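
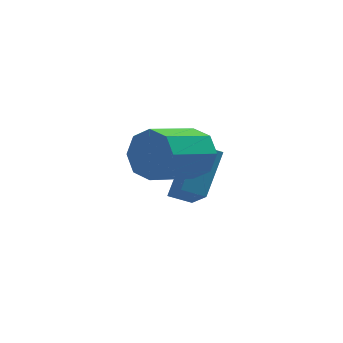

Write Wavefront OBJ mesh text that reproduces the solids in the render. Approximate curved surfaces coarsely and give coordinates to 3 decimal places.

v 3.773 -0.763 3.085
v 4.276 -0.939 3.943
v 2.809 -2.154 4.553
v 2.307 -1.977 3.695
v 3.799 -0.334 3.999
v 2.332 -1.548 4.609
v 3.306 0.02 3.52
v 1.839 -1.195 4.13
v 3.087 -0.085 2.786
v 1.62 -1.299 3.396
v 3.271 -0.586 2.227
v 1.804 -1.801 2.837
v 3.748 -1.192 2.171
v 2.281 -2.406 2.781
v 4.241 -1.545 2.65
v 2.774 -2.76 3.26
v 4.46 -1.441 3.384
v 2.993 -2.655 3.994
v 3.421 -0.028 1.048
v 4.08 1.165 2.498
v 3.077 1.464 -0.024
v 3.735 2.658 1.425
v 4.245 -0.078 0.715
v 4.903 1.116 2.164
v 3.9 1.415 -0.358
v 4.559 2.608 1.092
f 2 1 5
f 2 5 3
f 3 5 6
f 3 6 4
f 5 1 7
f 5 7 6
f 6 7 8
f 6 8 4
f 7 1 9
f 7 9 8
f 8 9 10
f 8 10 4
f 9 1 11
f 9 11 10
f 10 11 12
f 10 12 4
f 11 1 13
f 11 13 12
f 12 13 14
f 12 14 4
f 13 1 15
f 13 15 14
f 14 15 16
f 14 16 4
f 15 1 17
f 15 17 16
f 16 17 18
f 16 18 4
f 17 1 2
f 17 2 18
f 18 2 3
f 18 3 4
f 20 22 19
f 23 20 19
f 19 22 21
f 21 23 19
f 20 26 22
f 24 20 23
f 24 26 20
f 22 26 21
f 25 23 21
f 21 26 25
f 25 24 23
f 26 24 25



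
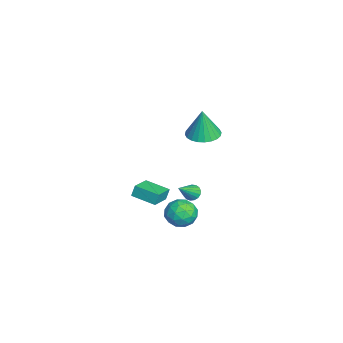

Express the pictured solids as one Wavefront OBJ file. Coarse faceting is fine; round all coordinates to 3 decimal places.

v 0.947 -1.857 -2.221
v 1.66 -1.613 -1.518
v 1.96 -3.027 -2.842
v 2.673 -2.783 -2.139
v 1.797 -3.242 -1.847
v 1.171 -2.519 -1.464
v 2.449 -2.121 -2.896
v 1.823 -1.398 -2.513
v 2.588 -1.776 -1.935
v 2.185 -2.469 -1.287
v 1.435 -2.171 -3.073
v 1.032 -2.864 -2.425
v 1.215 -1.632 -1.815
v 2.405 -3.008 -2.545
v 1.891 -3.277 -2.373
v 2.31 -3.134 -1.96
v 0.927 -2.165 -1.783
v 1.346 -2.021 -1.37
v 1.427 -2.978 -1.563
v 2.274 -2.619 -2.99
v 2.693 -2.475 -2.577
v 1.31 -1.506 -2.4
v 1.729 -1.363 -1.987
v 2.193 -1.662 -2.797
v 2.179 -1.585 -1.647
v 2.774 -2.273 -2.012
v 2.643 -1.884 -2.457
v 2.275 -1.459 -2.232
v 1.942 -1.992 -1.266
v 2.538 -2.68 -1.631
v 2.023 -2.949 -1.459
v 1.655 -2.524 -1.234
v 2.488 -2.088 -1.511
v 1.082 -1.96 -2.729
v 1.678 -2.648 -3.094
v 1.965 -2.116 -3.126
v 1.597 -1.691 -2.901
v 0.846 -2.367 -2.348
v 1.441 -3.055 -2.713
v 1.345 -3.181 -2.128
v 0.977 -2.756 -1.903
v 1.132 -2.552 -2.849
v -0.522 -0.972 2.958
v 0.236 -1.681 2.882
v -0.398 -1.048 4.902
v 0.449 -1.336 2.882
v 0.515 -0.936 2.893
v 0.423 -0.541 2.914
v 0.188 -0.212 2.942
v -0.156 0.001 2.972
v -0.556 0.066 3
v -0.95 -0.027 3.022
v -1.279 -0.264 3.034
v -1.493 -0.608 3.034
v -1.559 -1.009 3.022
v -1.467 -1.403 3.001
v -1.231 -1.732 2.973
v -0.888 -1.946 2.943
v -0.488 -2.011 2.915
v -0.094 -1.918 2.894
v 2.236 -1.715 -0.141
v 2.557 -1.26 -0.087
v 3.204 -2.525 0.921
v 2.371 -1.231 0.104
v 2.155 -1.313 0.239
v 1.957 -1.487 0.287
v 1.823 -1.713 0.237
v 1.783 -1.941 0.1
v 1.847 -2.116 -0.092
v 2.001 -2.2 -0.296
v 2.208 -2.173 -0.464
v 2.421 -2.041 -0.558
v 2.592 -1.834 -0.557
v 2.681 -1.601 -0.46
v 2.669 -1.393 -0.291
v -4.309 -4.413 -4.447
v -4.438 -4.182 -3.671
v -3.487 -3.021 -4.723
v -3.616 -2.791 -3.947
v -3.024 -5.089 -4.033
v -3.153 -4.859 -3.257
v -2.202 -3.698 -4.309
v -2.331 -3.467 -3.533
f 1 38 17
f 38 12 41
f 17 41 6
f 38 41 17
f 1 17 13
f 17 6 18
f 13 18 2
f 17 18 13
f 1 13 22
f 13 2 23
f 22 23 8
f 13 23 22
f 1 22 34
f 22 8 37
f 34 37 11
f 22 37 34
f 1 34 38
f 34 11 42
f 38 42 12
f 34 42 38
f 2 18 29
f 18 6 32
f 29 32 10
f 18 32 29
f 6 41 19
f 41 12 40
f 19 40 5
f 41 40 19
f 12 42 39
f 42 11 35
f 39 35 3
f 42 35 39
f 11 37 36
f 37 8 24
f 36 24 7
f 37 24 36
f 8 23 28
f 23 2 25
f 28 25 9
f 23 25 28
f 4 30 16
f 30 10 31
f 16 31 5
f 30 31 16
f 4 16 14
f 16 5 15
f 14 15 3
f 16 15 14
f 4 14 21
f 14 3 20
f 21 20 7
f 14 20 21
f 4 21 26
f 21 7 27
f 26 27 9
f 21 27 26
f 4 26 30
f 26 9 33
f 30 33 10
f 26 33 30
f 5 31 19
f 31 10 32
f 19 32 6
f 31 32 19
f 3 15 39
f 15 5 40
f 39 40 12
f 15 40 39
f 7 20 36
f 20 3 35
f 36 35 11
f 20 35 36
f 9 27 28
f 27 7 24
f 28 24 8
f 27 24 28
f 10 33 29
f 33 9 25
f 29 25 2
f 33 25 29
f 44 43 46
f 44 46 45
f 46 43 47
f 46 47 45
f 47 43 48
f 47 48 45
f 48 43 49
f 48 49 45
f 49 43 50
f 49 50 45
f 50 43 51
f 50 51 45
f 51 43 52
f 51 52 45
f 52 43 53
f 52 53 45
f 53 43 54
f 53 54 45
f 54 43 55
f 54 55 45
f 55 43 56
f 55 56 45
f 56 43 57
f 56 57 45
f 57 43 58
f 57 58 45
f 58 43 59
f 58 59 45
f 59 43 60
f 59 60 45
f 60 43 44
f 60 44 45
f 62 61 64
f 62 64 63
f 64 61 65
f 64 65 63
f 65 61 66
f 65 66 63
f 66 61 67
f 66 67 63
f 67 61 68
f 67 68 63
f 68 61 69
f 68 69 63
f 69 61 70
f 69 70 63
f 70 61 71
f 70 71 63
f 71 61 72
f 71 72 63
f 72 61 73
f 72 73 63
f 73 61 74
f 73 74 63
f 74 61 75
f 74 75 63
f 75 61 62
f 75 62 63
f 77 79 76
f 80 77 76
f 76 79 78
f 78 80 76
f 77 83 79
f 81 77 80
f 81 83 77
f 79 83 78
f 82 80 78
f 78 83 82
f 82 81 80
f 83 81 82



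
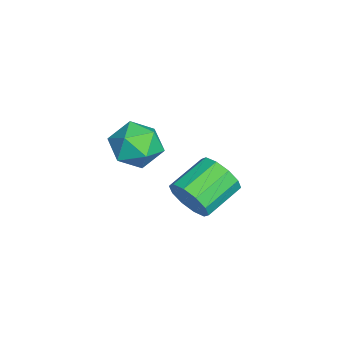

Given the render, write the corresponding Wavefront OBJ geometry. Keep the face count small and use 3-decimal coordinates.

v -1.494 0.915 3.075
v -0.748 0.388 3.362
v -2.412 -0.328 3.178
v -1.666 -0.855 3.465
v -2.021 -0.176 4.039
v -1.454 0.592 3.975
v -1.706 -0.532 2.565
v -1.139 0.236 2.501
v -0.879 -0.506 3.046
v -1.074 -0.286 3.957
v -2.086 0.346 2.583
v -2.281 0.566 3.494
v -2.884 1.628 -0.482
v -2.308 1.874 0.121
v -3.34 2.899 0.686
v -3.916 2.652 0.082
v -2.238 2.184 -0.312
v -3.269 3.209 0.253
v -2.414 2.282 -0.811
v -3.446 3.307 -0.246
v -2.77 2.129 -1.184
v -3.801 3.154 -0.619
v -3.169 1.785 -1.289
v -4.201 2.81 -0.724
v -3.46 1.381 -1.086
v -4.492 2.406 -0.521
v -3.531 1.071 -0.653
v -4.562 2.096 -0.088
v -3.354 0.973 -0.154
v -4.386 1.998 0.411
v -2.999 1.126 0.219
v -4.03 2.151 0.784
v -2.599 1.47 0.324
v -3.631 2.495 0.889
f 1 12 6
f 1 6 2
f 1 2 8
f 1 8 11
f 1 11 12
f 2 6 10
f 6 12 5
f 12 11 3
f 11 8 7
f 8 2 9
f 4 10 5
f 4 5 3
f 4 3 7
f 4 7 9
f 4 9 10
f 5 10 6
f 3 5 12
f 7 3 11
f 9 7 8
f 10 9 2
f 14 13 17
f 14 17 15
f 15 17 18
f 15 18 16
f 17 13 19
f 17 19 18
f 18 19 20
f 18 20 16
f 19 13 21
f 19 21 20
f 20 21 22
f 20 22 16
f 21 13 23
f 21 23 22
f 22 23 24
f 22 24 16
f 23 13 25
f 23 25 24
f 24 25 26
f 24 26 16
f 25 13 27
f 25 27 26
f 26 27 28
f 26 28 16
f 27 13 29
f 27 29 28
f 28 29 30
f 28 30 16
f 29 13 31
f 29 31 30
f 30 31 32
f 30 32 16
f 31 13 33
f 31 33 32
f 32 33 34
f 32 34 16
f 33 13 14
f 33 14 34
f 34 14 15
f 34 15 16



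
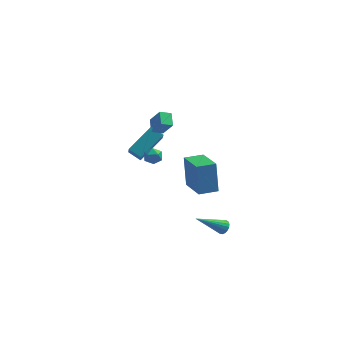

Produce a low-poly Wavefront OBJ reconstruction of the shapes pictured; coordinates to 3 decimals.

v 3.782 -2.148 -4.096
v 4.074 -2.569 -4.012
v 2.218 -2.972 -2.804
v 4.142 -2.413 -3.83
v 4.127 -2.196 -3.71
v 4.033 -1.967 -3.677
v 3.881 -1.78 -3.741
v 3.707 -1.678 -3.886
v 3.55 -1.682 -4.079
v 3.446 -1.794 -4.276
v 3.419 -1.986 -4.432
v 3.476 -2.215 -4.51
v 3.602 -2.429 -4.494
v 3.769 -2.579 -4.387
v 3.94 -2.629 -4.212
v -0.524 -1.706 2.141
v 0.031 -1.97 2.282
v -0.871 -2.61 1.818
v -0.316 -2.874 1.959
v -0.696 -2.673 2.421
v -0.482 -2.114 2.62
v -0.358 -2.466 1.48
v -0.144 -1.907 1.679
v 0.134 -2.44 1.874
v -0.075 -2.568 2.455
v -0.765 -2.012 1.645
v -0.974 -2.14 2.226
v -2.222 3.484 -3.074
v -1.938 2.167 -1.734
v -3.04 3.771 -2.618
v -2.757 2.454 -1.279
v -1.063 4.926 -1.901
v -0.78 3.609 -0.562
v -1.882 5.213 -1.446
v -1.598 3.896 -0.106
v 2.664 -4.877 1.066
v 2.431 -4.285 2.993
v 1.674 -3.165 0.42
v 1.441 -2.573 2.348
v 3.719 -4.287 1.012
v 3.486 -3.695 2.94
v 2.729 -2.575 0.367
v 2.496 -1.983 2.294
v -0.824 3.692 -0.483
v -1.5 3.36 -0.184
v -1.062 4.585 -0.029
v -1.737 4.253 0.27
v -0.143 3.307 0.63
v -0.818 2.975 0.929
v -0.38 4.2 1.084
v -1.056 3.868 1.383
f 2 1 4
f 2 4 3
f 4 1 5
f 4 5 3
f 5 1 6
f 5 6 3
f 6 1 7
f 6 7 3
f 7 1 8
f 7 8 3
f 8 1 9
f 8 9 3
f 9 1 10
f 9 10 3
f 10 1 11
f 10 11 3
f 11 1 12
f 11 12 3
f 12 1 13
f 12 13 3
f 13 1 14
f 13 14 3
f 14 1 15
f 14 15 3
f 15 1 2
f 15 2 3
f 16 27 21
f 16 21 17
f 16 17 23
f 16 23 26
f 16 26 27
f 17 21 25
f 21 27 20
f 27 26 18
f 26 23 22
f 23 17 24
f 19 25 20
f 19 20 18
f 19 18 22
f 19 22 24
f 19 24 25
f 20 25 21
f 18 20 27
f 22 18 26
f 24 22 23
f 25 24 17
f 29 31 28
f 32 29 28
f 28 31 30
f 30 32 28
f 29 35 31
f 33 29 32
f 33 35 29
f 31 35 30
f 34 32 30
f 30 35 34
f 34 33 32
f 35 33 34
f 37 39 36
f 40 37 36
f 36 39 38
f 38 40 36
f 37 43 39
f 41 37 40
f 41 43 37
f 39 43 38
f 42 40 38
f 38 43 42
f 42 41 40
f 43 41 42
f 45 47 44
f 48 45 44
f 44 47 46
f 46 48 44
f 45 51 47
f 49 45 48
f 49 51 45
f 47 51 46
f 50 48 46
f 46 51 50
f 50 49 48
f 51 49 50



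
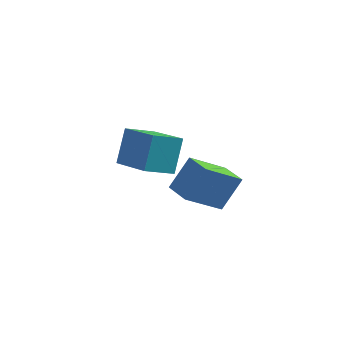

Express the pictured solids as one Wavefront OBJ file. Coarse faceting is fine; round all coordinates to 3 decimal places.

v -1.479 2.933 1.16
v -1.476 3.585 2.806
v -0.797 4.036 0.721
v -0.794 4.689 2.367
v 0.394 1.931 1.553
v 0.397 2.584 3.199
v 1.076 3.035 1.114
v 1.079 3.687 2.76
v 3.553 -0.482 1.804
v 4.053 0.145 3.2
v 2.472 0.218 1.877
v 2.973 0.845 3.273
v 4.347 0.835 0.927
v 4.848 1.462 2.323
v 3.267 1.535 1
v 3.767 2.162 2.396
f 2 4 1
f 5 2 1
f 1 4 3
f 3 5 1
f 2 8 4
f 6 2 5
f 6 8 2
f 4 8 3
f 7 5 3
f 3 8 7
f 7 6 5
f 8 6 7
f 10 12 9
f 13 10 9
f 9 12 11
f 11 13 9
f 10 16 12
f 14 10 13
f 14 16 10
f 12 16 11
f 15 13 11
f 11 16 15
f 15 14 13
f 16 14 15



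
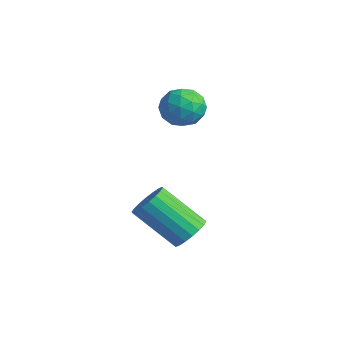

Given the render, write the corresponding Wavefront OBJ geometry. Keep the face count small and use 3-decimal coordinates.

v 4.101 -0.693 -2.488
v 4.575 -0.729 -2.06
v 3.494 -1.482 -0.924
v 3.019 -1.447 -1.352
v 4.458 -0.475 -2.004
v 3.376 -1.228 -0.868
v 4.269 -0.265 -2.043
v 3.188 -1.018 -0.907
v 4.048 -0.14 -2.171
v 2.966 -0.893 -1.035
v 3.837 -0.124 -2.362
v 2.755 -0.877 -1.226
v 3.678 -0.221 -2.577
v 2.597 -0.974 -1.441
v 3.603 -0.412 -2.775
v 2.521 -1.165 -1.639
v 3.626 -0.658 -2.916
v 2.545 -1.411 -1.78
v 3.744 -0.912 -2.972
v 2.662 -1.665 -1.836
v 3.932 -1.122 -2.933
v 2.851 -1.875 -1.797
v 4.154 -1.247 -2.805
v 3.072 -2 -1.669
v 4.365 -1.263 -2.614
v 3.283 -2.016 -1.478
v 4.523 -1.166 -2.399
v 3.442 -1.919 -1.263
v 4.599 -0.975 -2.201
v 3.517 -1.728 -1.065
v 0.099 2.324 0.134
v 0.854 2.217 0.288
v -0.094 1.083 0.212
v 0.661 0.976 0.366
v 0.203 1.323 0.89
v 0.321 2.091 0.842
v 0.439 1.209 -0.342
v 0.557 1.977 -0.39
v 1.064 1.528 -0.005
v 0.918 1.598 0.756
v -0.158 1.702 -0.256
v -0.304 1.772 0.505
v 0.493 2.38 0.204
v 0.267 0.92 0.296
v -0.003 1.124 0.603
v 0.441 1.061 0.694
v 0.18 2.305 0.53
v 0.624 2.242 0.62
v 0.241 1.717 0.974
v 0.136 1.058 -0.12
v 0.58 0.995 -0.03
v 0.319 2.239 -0.194
v 0.763 2.176 -0.103
v 0.519 1.583 -0.474
v 1.06 1.912 0.122
v 0.947 1.182 0.168
v 0.816 1.319 -0.248
v 0.886 1.771 -0.276
v 0.975 1.953 0.57
v 0.862 1.223 0.615
v 0.592 1.427 0.923
v 0.662 1.879 0.895
v 1.098 1.548 0.397
v -0.102 2.077 -0.115
v -0.215 1.347 -0.07
v 0.098 1.421 -0.395
v 0.168 1.873 -0.423
v -0.187 2.118 0.332
v -0.3 1.388 0.378
v -0.126 1.529 0.776
v -0.056 1.981 0.748
v -0.338 1.752 0.103
f 2 1 5
f 2 5 3
f 3 5 6
f 3 6 4
f 5 1 7
f 5 7 6
f 6 7 8
f 6 8 4
f 7 1 9
f 7 9 8
f 8 9 10
f 8 10 4
f 9 1 11
f 9 11 10
f 10 11 12
f 10 12 4
f 11 1 13
f 11 13 12
f 12 13 14
f 12 14 4
f 13 1 15
f 13 15 14
f 14 15 16
f 14 16 4
f 15 1 17
f 15 17 16
f 16 17 18
f 16 18 4
f 17 1 19
f 17 19 18
f 18 19 20
f 18 20 4
f 19 1 21
f 19 21 20
f 20 21 22
f 20 22 4
f 21 1 23
f 21 23 22
f 22 23 24
f 22 24 4
f 23 1 25
f 23 25 24
f 24 25 26
f 24 26 4
f 25 1 27
f 25 27 26
f 26 27 28
f 26 28 4
f 27 1 29
f 27 29 28
f 28 29 30
f 28 30 4
f 29 1 2
f 29 2 30
f 30 2 3
f 30 3 4
f 31 68 47
f 68 42 71
f 47 71 36
f 68 71 47
f 31 47 43
f 47 36 48
f 43 48 32
f 47 48 43
f 31 43 52
f 43 32 53
f 52 53 38
f 43 53 52
f 31 52 64
f 52 38 67
f 64 67 41
f 52 67 64
f 31 64 68
f 64 41 72
f 68 72 42
f 64 72 68
f 32 48 59
f 48 36 62
f 59 62 40
f 48 62 59
f 36 71 49
f 71 42 70
f 49 70 35
f 71 70 49
f 42 72 69
f 72 41 65
f 69 65 33
f 72 65 69
f 41 67 66
f 67 38 54
f 66 54 37
f 67 54 66
f 38 53 58
f 53 32 55
f 58 55 39
f 53 55 58
f 34 60 46
f 60 40 61
f 46 61 35
f 60 61 46
f 34 46 44
f 46 35 45
f 44 45 33
f 46 45 44
f 34 44 51
f 44 33 50
f 51 50 37
f 44 50 51
f 34 51 56
f 51 37 57
f 56 57 39
f 51 57 56
f 34 56 60
f 56 39 63
f 60 63 40
f 56 63 60
f 35 61 49
f 61 40 62
f 49 62 36
f 61 62 49
f 33 45 69
f 45 35 70
f 69 70 42
f 45 70 69
f 37 50 66
f 50 33 65
f 66 65 41
f 50 65 66
f 39 57 58
f 57 37 54
f 58 54 38
f 57 54 58
f 40 63 59
f 63 39 55
f 59 55 32
f 63 55 59



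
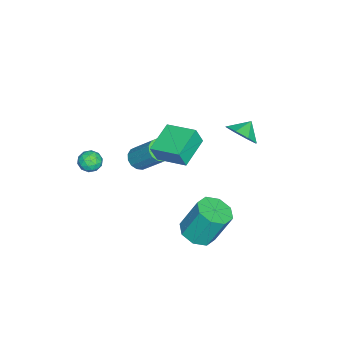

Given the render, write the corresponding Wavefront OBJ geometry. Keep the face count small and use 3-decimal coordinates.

v 3.447 -2.168 2.286
v 3.798 -2.74 2.237
v 2.542 -2.74 2.483
v 2.893 -3.312 2.434
v 2.995 -2.899 2.955
v 3.554 -2.545 2.833
v 2.786 -2.935 1.887
v 3.345 -2.581 1.765
v 3.389 -3.214 1.99
v 3.518 -3.192 2.65
v 2.822 -2.288 2.07
v 2.951 -2.266 2.73
v 3.702 -2.404 2.244
v 2.638 -3.076 2.476
v 2.698 -2.833 2.782
v 2.904 -3.169 2.753
v 3.559 -2.289 2.595
v 3.765 -2.626 2.566
v 3.293 -2.719 2.988
v 2.575 -2.854 2.154
v 2.781 -3.191 2.125
v 3.436 -2.311 1.967
v 3.642 -2.647 1.938
v 3.047 -2.761 1.732
v 3.668 -3.019 2.07
v 3.136 -3.355 2.186
v 3.073 -3.133 1.864
v 3.402 -2.926 1.793
v 3.744 -3.006 2.458
v 3.212 -3.342 2.574
v 3.272 -3.099 2.88
v 3.601 -2.891 2.809
v 3.504 -3.284 2.313
v 3.128 -2.138 2.146
v 2.596 -2.474 2.262
v 2.739 -2.589 1.911
v 3.068 -2.381 1.84
v 3.204 -2.125 2.534
v 2.672 -2.461 2.65
v 2.938 -2.554 2.927
v 3.267 -2.347 2.856
v 2.836 -2.196 2.407
v 2.969 2.784 -1.989
v 3.964 2.865 -1.921
v 3.765 3.717 -0.023
v 2.771 3.636 -0.091
v 3.64 3.484 -2.233
v 3.441 4.336 -0.335
v 2.924 3.693 -2.402
v 2.725 4.546 -0.504
v 2.234 3.37 -2.329
v 2.035 4.222 -0.431
v 1.975 2.703 -2.057
v 1.776 3.555 -0.159
v 2.299 2.084 -1.745
v 2.1 2.936 0.153
v 3.015 1.874 -1.576
v 2.816 2.727 0.322
v 3.705 2.198 -1.649
v 3.506 3.05 0.249
v -0.233 0.523 2.339
v -0.007 0.225 3.331
v 0.183 2.175 2.742
v 0.409 1.876 3.733
v 1.511 0.204 1.847
v 1.737 -0.095 2.838
v 1.927 1.855 2.249
v 2.153 1.557 3.241
v -3.915 -2.658 -4.076
v -3.198 -2.877 -4.106
v -2.709 -1.501 -2.474
v -3.425 -1.282 -2.444
v -3.222 -2.577 -4.352
v -2.732 -1.202 -2.72
v -3.431 -2.299 -4.523
v -2.942 -0.923 -2.891
v -3.77 -2.117 -4.575
v -3.281 -0.741 -2.943
v -4.148 -2.08 -4.493
v -3.658 -0.704 -2.861
v -4.463 -2.198 -4.3
v -3.974 -0.822 -2.668
v -4.631 -2.439 -4.046
v -4.142 -1.063 -2.414
v -4.608 -2.738 -3.8
v -4.118 -1.363 -2.168
v -4.398 -3.017 -3.629
v -3.909 -1.641 -1.997
v -4.059 -3.199 -3.577
v -3.57 -1.823 -1.945
v -3.682 -3.236 -3.659
v -3.192 -1.86 -2.027
v -3.366 -3.118 -3.852
v -2.877 -1.742 -2.22
v -2.18 3.483 1.438
v -1.529 4.057 1.934
v -2.92 3.817 2.022
v -1.839 4.417 1.334
v -2.349 4.229 0.795
v -2.76 3.604 0.633
v -2.831 2.908 0.942
v -2.521 2.548 1.542
v -2.011 2.736 2.081
v -1.6 3.361 2.244
f 1 38 17
f 38 12 41
f 17 41 6
f 38 41 17
f 1 17 13
f 17 6 18
f 13 18 2
f 17 18 13
f 1 13 22
f 13 2 23
f 22 23 8
f 13 23 22
f 1 22 34
f 22 8 37
f 34 37 11
f 22 37 34
f 1 34 38
f 34 11 42
f 38 42 12
f 34 42 38
f 2 18 29
f 18 6 32
f 29 32 10
f 18 32 29
f 6 41 19
f 41 12 40
f 19 40 5
f 41 40 19
f 12 42 39
f 42 11 35
f 39 35 3
f 42 35 39
f 11 37 36
f 37 8 24
f 36 24 7
f 37 24 36
f 8 23 28
f 23 2 25
f 28 25 9
f 23 25 28
f 4 30 16
f 30 10 31
f 16 31 5
f 30 31 16
f 4 16 14
f 16 5 15
f 14 15 3
f 16 15 14
f 4 14 21
f 14 3 20
f 21 20 7
f 14 20 21
f 4 21 26
f 21 7 27
f 26 27 9
f 21 27 26
f 4 26 30
f 26 9 33
f 30 33 10
f 26 33 30
f 5 31 19
f 31 10 32
f 19 32 6
f 31 32 19
f 3 15 39
f 15 5 40
f 39 40 12
f 15 40 39
f 7 20 36
f 20 3 35
f 36 35 11
f 20 35 36
f 9 27 28
f 27 7 24
f 28 24 8
f 27 24 28
f 10 33 29
f 33 9 25
f 29 25 2
f 33 25 29
f 44 43 47
f 44 47 45
f 45 47 48
f 45 48 46
f 47 43 49
f 47 49 48
f 48 49 50
f 48 50 46
f 49 43 51
f 49 51 50
f 50 51 52
f 50 52 46
f 51 43 53
f 51 53 52
f 52 53 54
f 52 54 46
f 53 43 55
f 53 55 54
f 54 55 56
f 54 56 46
f 55 43 57
f 55 57 56
f 56 57 58
f 56 58 46
f 57 43 59
f 57 59 58
f 58 59 60
f 58 60 46
f 59 43 44
f 59 44 60
f 60 44 45
f 60 45 46
f 62 64 61
f 65 62 61
f 61 64 63
f 63 65 61
f 62 68 64
f 66 62 65
f 66 68 62
f 64 68 63
f 67 65 63
f 63 68 67
f 67 66 65
f 68 66 67
f 70 69 73
f 70 73 71
f 71 73 74
f 71 74 72
f 73 69 75
f 73 75 74
f 74 75 76
f 74 76 72
f 75 69 77
f 75 77 76
f 76 77 78
f 76 78 72
f 77 69 79
f 77 79 78
f 78 79 80
f 78 80 72
f 79 69 81
f 79 81 80
f 80 81 82
f 80 82 72
f 81 69 83
f 81 83 82
f 82 83 84
f 82 84 72
f 83 69 85
f 83 85 84
f 84 85 86
f 84 86 72
f 85 69 87
f 85 87 86
f 86 87 88
f 86 88 72
f 87 69 89
f 87 89 88
f 88 89 90
f 88 90 72
f 89 69 91
f 89 91 90
f 90 91 92
f 90 92 72
f 91 69 93
f 91 93 92
f 92 93 94
f 92 94 72
f 93 69 70
f 93 70 94
f 94 70 71
f 94 71 72
f 96 95 98
f 96 98 97
f 98 95 99
f 98 99 97
f 99 95 100
f 99 100 97
f 100 95 101
f 100 101 97
f 101 95 102
f 101 102 97
f 102 95 103
f 102 103 97
f 103 95 104
f 103 104 97
f 104 95 96
f 104 96 97



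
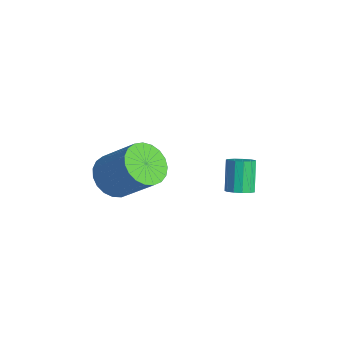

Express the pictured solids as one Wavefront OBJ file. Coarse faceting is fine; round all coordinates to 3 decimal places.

v 0.085 0.311 -0.74
v 0.579 0.181 -0.405
v -0.172 0.579 0.855
v -0.665 0.709 0.52
v 0.606 0.512 -0.494
v -0.145 0.91 0.767
v 0.468 0.78 -0.66
v -0.283 1.178 0.6
v 0.208 0.898 -0.852
v -0.543 1.296 0.408
v -0.09 0.83 -1.009
v -0.841 1.228 0.252
v -0.333 0.597 -1.08
v -1.084 0.995 0.181
v -0.443 0.274 -1.043
v -1.194 0.672 0.217
v -0.385 -0.038 -0.91
v -1.136 0.36 0.35
v -0.178 -0.239 -0.723
v -0.929 0.159 0.537
v 0.113 -0.265 -0.542
v -0.638 0.133 0.718
v 0.395 -0.108 -0.423
v -0.356 0.289 0.837
v -1.643 -4.4 0.499
v -0.812 -4.811 0.005
v 0.473 -3.97 1.467
v -0.357 -3.56 1.961
v -0.848 -4.421 -0.187
v 0.437 -3.58 1.274
v -1.022 -4.027 -0.261
v 0.263 -3.186 1.2
v -1.303 -3.698 -0.203
v -0.018 -2.857 1.258
v -1.643 -3.49 -0.024
v -0.358 -2.649 1.437
v -1.982 -3.44 0.246
v -0.697 -2.599 1.707
v -2.263 -3.556 0.559
v -0.978 -2.715 2.021
v -2.437 -3.818 0.862
v -1.152 -2.977 2.324
v -2.473 -4.18 1.103
v -1.188 -3.339 2.564
v -2.366 -4.581 1.239
v -1.081 -3.74 2.7
v -2.133 -4.95 1.247
v -0.848 -4.11 2.709
v -1.816 -5.225 1.126
v -0.531 -4.384 2.587
v -1.469 -5.357 0.896
v -0.184 -4.516 2.358
v -1.151 -5.323 0.598
v 0.134 -4.482 2.06
v -0.919 -5.13 0.283
v 0.366 -4.289 1.745
f 2 1 5
f 2 5 3
f 3 5 6
f 3 6 4
f 5 1 7
f 5 7 6
f 6 7 8
f 6 8 4
f 7 1 9
f 7 9 8
f 8 9 10
f 8 10 4
f 9 1 11
f 9 11 10
f 10 11 12
f 10 12 4
f 11 1 13
f 11 13 12
f 12 13 14
f 12 14 4
f 13 1 15
f 13 15 14
f 14 15 16
f 14 16 4
f 15 1 17
f 15 17 16
f 16 17 18
f 16 18 4
f 17 1 19
f 17 19 18
f 18 19 20
f 18 20 4
f 19 1 21
f 19 21 20
f 20 21 22
f 20 22 4
f 21 1 23
f 21 23 22
f 22 23 24
f 22 24 4
f 23 1 2
f 23 2 24
f 24 2 3
f 24 3 4
f 26 25 29
f 26 29 27
f 27 29 30
f 27 30 28
f 29 25 31
f 29 31 30
f 30 31 32
f 30 32 28
f 31 25 33
f 31 33 32
f 32 33 34
f 32 34 28
f 33 25 35
f 33 35 34
f 34 35 36
f 34 36 28
f 35 25 37
f 35 37 36
f 36 37 38
f 36 38 28
f 37 25 39
f 37 39 38
f 38 39 40
f 38 40 28
f 39 25 41
f 39 41 40
f 40 41 42
f 40 42 28
f 41 25 43
f 41 43 42
f 42 43 44
f 42 44 28
f 43 25 45
f 43 45 44
f 44 45 46
f 44 46 28
f 45 25 47
f 45 47 46
f 46 47 48
f 46 48 28
f 47 25 49
f 47 49 48
f 48 49 50
f 48 50 28
f 49 25 51
f 49 51 50
f 50 51 52
f 50 52 28
f 51 25 53
f 51 53 52
f 52 53 54
f 52 54 28
f 53 25 55
f 53 55 54
f 54 55 56
f 54 56 28
f 55 25 26
f 55 26 56
f 56 26 27
f 56 27 28



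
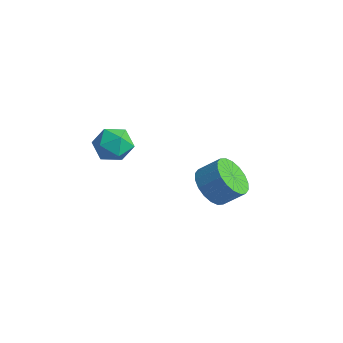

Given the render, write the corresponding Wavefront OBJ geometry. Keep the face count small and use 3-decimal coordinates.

v -1.357 1.56 -1.622
v -0.469 1.148 -2.102
v 0.284 1.789 -1.258
v -0.603 2.2 -0.778
v -0.543 1.56 -2.348
v 0.21 2.2 -1.503
v -0.779 1.972 -2.45
v -0.026 2.612 -1.605
v -1.129 2.302 -2.388
v -0.376 2.942 -1.543
v -1.524 2.485 -2.174
v -0.771 3.125 -1.33
v -1.886 2.485 -1.851
v -1.133 3.125 -1.007
v -2.143 2.302 -1.483
v -1.39 2.942 -0.638
v -2.244 1.971 -1.142
v -1.491 2.612 -0.298
v -2.17 1.56 -0.897
v -1.417 2.2 -0.052
v -1.934 1.148 -0.795
v -1.181 1.788 0.05
v -1.584 0.818 -0.857
v -0.831 1.458 -0.012
v -1.189 0.635 -1.07
v -0.436 1.275 -0.226
v -0.827 0.635 -1.393
v -0.074 1.275 -0.549
v -0.57 0.818 -1.762
v 0.183 1.458 -0.917
v -2.357 -2.507 2.95
v -1.827 -3.219 2.564
v -2.693 -3.421 4.176
v -2.163 -4.133 3.79
v -1.731 -3.334 4.122
v -1.523 -2.769 3.365
v -2.997 -3.871 3.375
v -2.789 -3.306 2.618
v -2.223 -4.062 2.827
v -1.44 -3.73 3.289
v -3.08 -2.91 3.451
v -2.297 -2.578 3.913
f 2 1 5
f 2 5 3
f 3 5 6
f 3 6 4
f 5 1 7
f 5 7 6
f 6 7 8
f 6 8 4
f 7 1 9
f 7 9 8
f 8 9 10
f 8 10 4
f 9 1 11
f 9 11 10
f 10 11 12
f 10 12 4
f 11 1 13
f 11 13 12
f 12 13 14
f 12 14 4
f 13 1 15
f 13 15 14
f 14 15 16
f 14 16 4
f 15 1 17
f 15 17 16
f 16 17 18
f 16 18 4
f 17 1 19
f 17 19 18
f 18 19 20
f 18 20 4
f 19 1 21
f 19 21 20
f 20 21 22
f 20 22 4
f 21 1 23
f 21 23 22
f 22 23 24
f 22 24 4
f 23 1 25
f 23 25 24
f 24 25 26
f 24 26 4
f 25 1 27
f 25 27 26
f 26 27 28
f 26 28 4
f 27 1 29
f 27 29 28
f 28 29 30
f 28 30 4
f 29 1 2
f 29 2 30
f 30 2 3
f 30 3 4
f 31 42 36
f 31 36 32
f 31 32 38
f 31 38 41
f 31 41 42
f 32 36 40
f 36 42 35
f 42 41 33
f 41 38 37
f 38 32 39
f 34 40 35
f 34 35 33
f 34 33 37
f 34 37 39
f 34 39 40
f 35 40 36
f 33 35 42
f 37 33 41
f 39 37 38
f 40 39 32



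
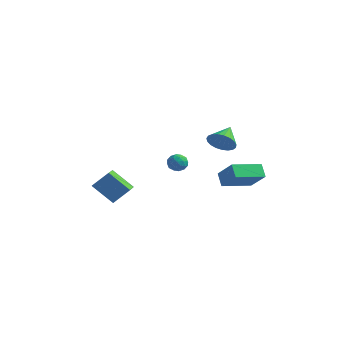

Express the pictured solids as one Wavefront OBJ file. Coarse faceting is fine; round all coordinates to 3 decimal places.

v 2.434 -1.135 -1.931
v 3.707 -1.505 -0.713
v 3.345 0.728 -2.318
v 4.618 0.359 -1.1
v 3.022 -1.579 -2.68
v 4.295 -1.948 -1.462
v 3.933 0.285 -3.067
v 5.206 -0.085 -1.849
v 1.1 -2.676 -0.465
v 1.426 -3.189 -0.13
v 0.554 -3.431 -1.09
v 0.88 -3.944 -0.755
v 0.408 -3.559 -0.424
v 0.746 -3.092 -0.037
v 1.234 -3.528 -1.183
v 1.572 -3.061 -0.796
v 1.51 -3.715 -0.574
v 0.999 -3.734 -0.105
v 0.981 -2.886 -1.115
v 0.47 -2.905 -0.646
v 1.311 -2.866 -0.242
v 0.669 -3.754 -0.978
v 0.391 -3.528 -0.783
v 0.583 -3.829 -0.586
v 0.911 -2.809 -0.188
v 1.103 -3.11 0.009
v 0.504 -3.328 -0.164
v 0.877 -3.51 -1.229
v 1.069 -3.811 -1.032
v 1.397 -2.791 -0.634
v 1.589 -3.092 -0.437
v 1.476 -3.292 -1.056
v 1.552 -3.477 -0.307
v 1.231 -3.921 -0.674
v 1.439 -3.677 -0.926
v 1.638 -3.402 -0.698
v 1.252 -3.488 -0.031
v 0.93 -3.932 -0.398
v 0.653 -3.706 -0.203
v 0.851 -3.431 0.024
v 1.3 -3.798 -0.292
v 1.05 -2.688 -0.822
v 0.728 -3.132 -1.189
v 1.129 -3.189 -1.244
v 1.327 -2.914 -1.017
v 0.749 -2.699 -0.546
v 0.428 -3.143 -0.913
v 0.342 -3.218 -0.522
v 0.541 -2.943 -0.294
v 0.68 -2.822 -0.928
v -3.667 -3.291 -5.005
v -5.029 -3.657 -3.762
v -2.945 -2.53 -3.989
v -4.307 -2.897 -2.747
v -2.793 -4.803 -4.493
v -4.155 -5.17 -3.251
v -2.071 -4.043 -3.478
v -3.433 -4.409 -2.235
v 2.99 -1.586 1.006
v 3.779 -1.201 0.617
v 2.71 -0.234 1.774
v 3.5 -1.106 0.348
v 3.132 -1.095 0.193
v 2.74 -1.168 0.179
v 2.391 -1.313 0.307
v 2.146 -1.506 0.557
v 2.047 -1.712 0.883
v 2.111 -1.897 1.232
v 2.327 -2.028 1.541
v 2.658 -2.082 1.757
v 3.046 -2.051 1.844
v 3.425 -1.939 1.786
v 3.729 -1.766 1.593
v 3.905 -1.562 1.298
v 3.923 -1.362 0.953
f 2 4 1
f 5 2 1
f 1 4 3
f 3 5 1
f 2 8 4
f 6 2 5
f 6 8 2
f 4 8 3
f 7 5 3
f 3 8 7
f 7 6 5
f 8 6 7
f 9 46 25
f 46 20 49
f 25 49 14
f 46 49 25
f 9 25 21
f 25 14 26
f 21 26 10
f 25 26 21
f 9 21 30
f 21 10 31
f 30 31 16
f 21 31 30
f 9 30 42
f 30 16 45
f 42 45 19
f 30 45 42
f 9 42 46
f 42 19 50
f 46 50 20
f 42 50 46
f 10 26 37
f 26 14 40
f 37 40 18
f 26 40 37
f 14 49 27
f 49 20 48
f 27 48 13
f 49 48 27
f 20 50 47
f 50 19 43
f 47 43 11
f 50 43 47
f 19 45 44
f 45 16 32
f 44 32 15
f 45 32 44
f 16 31 36
f 31 10 33
f 36 33 17
f 31 33 36
f 12 38 24
f 38 18 39
f 24 39 13
f 38 39 24
f 12 24 22
f 24 13 23
f 22 23 11
f 24 23 22
f 12 22 29
f 22 11 28
f 29 28 15
f 22 28 29
f 12 29 34
f 29 15 35
f 34 35 17
f 29 35 34
f 12 34 38
f 34 17 41
f 38 41 18
f 34 41 38
f 13 39 27
f 39 18 40
f 27 40 14
f 39 40 27
f 11 23 47
f 23 13 48
f 47 48 20
f 23 48 47
f 15 28 44
f 28 11 43
f 44 43 19
f 28 43 44
f 17 35 36
f 35 15 32
f 36 32 16
f 35 32 36
f 18 41 37
f 41 17 33
f 37 33 10
f 41 33 37
f 52 54 51
f 55 52 51
f 51 54 53
f 53 55 51
f 52 58 54
f 56 52 55
f 56 58 52
f 54 58 53
f 57 55 53
f 53 58 57
f 57 56 55
f 58 56 57
f 60 59 62
f 60 62 61
f 62 59 63
f 62 63 61
f 63 59 64
f 63 64 61
f 64 59 65
f 64 65 61
f 65 59 66
f 65 66 61
f 66 59 67
f 66 67 61
f 67 59 68
f 67 68 61
f 68 59 69
f 68 69 61
f 69 59 70
f 69 70 61
f 70 59 71
f 70 71 61
f 71 59 72
f 71 72 61
f 72 59 73
f 72 73 61
f 73 59 74
f 73 74 61
f 74 59 75
f 74 75 61
f 75 59 60
f 75 60 61



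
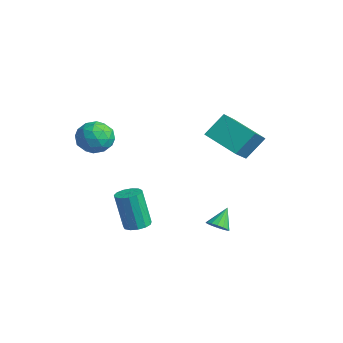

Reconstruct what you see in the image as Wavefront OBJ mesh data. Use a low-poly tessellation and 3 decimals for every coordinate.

v -3.194 -2.585 2.998
v -2.756 -2.299 2.122
v -1.724 -3.061 3.578
v -1.286 -2.775 2.702
v -1.663 -2.072 3.338
v -2.571 -1.777 2.979
v -1.909 -3.583 2.721
v -2.817 -3.288 2.362
v -1.961 -2.916 1.951
v -1.809 -1.982 2.332
v -2.671 -3.378 3.368
v -2.519 -2.444 3.749
v -3.104 -2.4 2.509
v -1.376 -2.96 3.191
v -1.598 -2.546 3.564
v -1.34 -2.378 3.05
v -2.995 -2.094 3.013
v -2.738 -1.925 2.498
v -2.095 -1.792 3.212
v -1.742 -3.435 3.202
v -1.485 -3.266 2.687
v -3.14 -2.982 2.65
v -2.882 -2.814 2.136
v -2.385 -3.568 2.488
v -2.379 -2.594 1.894
v -1.516 -2.874 2.235
v -1.882 -3.349 2.246
v -2.416 -3.176 2.035
v -2.29 -2.046 2.118
v -1.426 -2.326 2.459
v -1.648 -1.912 2.832
v -2.181 -1.739 2.622
v -1.823 -2.408 2.017
v -3.054 -3.034 3.241
v -2.19 -3.314 3.582
v -2.299 -3.621 3.078
v -2.832 -3.448 2.868
v -2.964 -2.486 3.465
v -2.101 -2.766 3.806
v -2.064 -2.184 3.665
v -2.598 -2.011 3.454
v -2.657 -2.952 3.683
v 0.45 -1.81 -2.048
v 0.835 -2.383 -2.038
v 0.394 -2.643 -0.022
v 0.01 -2.07 -0.032
v 1.073 -2.09 -1.948
v 0.632 -2.349 0.068
v 1.114 -1.708 -1.89
v 0.673 -1.967 0.126
v 0.944 -1.358 -1.882
v 0.503 -1.617 0.134
v 0.618 -1.152 -1.927
v 0.177 -1.411 0.089
v 0.238 -1.155 -2.01
v -0.203 -1.414 0.006
v -0.074 -1.366 -2.106
v -0.515 -1.625 -0.09
v -0.22 -1.718 -2.183
v -0.661 -1.978 -0.167
v -0.153 -2.1 -2.217
v -0.594 -2.359 -0.201
v 0.106 -2.389 -2.198
v -0.335 -2.649 -0.182
v 0.474 -2.495 -2.131
v 0.033 -2.754 -0.115
v 3.168 0.998 -1.499
v 3.577 0.766 -1.127
v 2.792 1.742 -0.621
v 3.721 1.003 -1.266
v 3.717 1.239 -1.468
v 3.565 1.411 -1.678
v 3.307 1.472 -1.84
v 3.012 1.406 -1.911
v 2.759 1.231 -1.871
v 2.615 0.993 -1.731
v 2.619 0.757 -1.529
v 2.771 0.586 -1.319
v 3.029 0.525 -1.157
v 3.324 0.591 -1.087
v 0.147 2.536 2.529
v 0.142 3.579 3.621
v 1.799 3.291 1.817
v 1.793 4.333 2.91
v 1.147 1.387 3.63
v 1.141 2.429 4.723
v 2.798 2.141 2.919
v 2.793 3.184 4.011
f 1 38 17
f 38 12 41
f 17 41 6
f 38 41 17
f 1 17 13
f 17 6 18
f 13 18 2
f 17 18 13
f 1 13 22
f 13 2 23
f 22 23 8
f 13 23 22
f 1 22 34
f 22 8 37
f 34 37 11
f 22 37 34
f 1 34 38
f 34 11 42
f 38 42 12
f 34 42 38
f 2 18 29
f 18 6 32
f 29 32 10
f 18 32 29
f 6 41 19
f 41 12 40
f 19 40 5
f 41 40 19
f 12 42 39
f 42 11 35
f 39 35 3
f 42 35 39
f 11 37 36
f 37 8 24
f 36 24 7
f 37 24 36
f 8 23 28
f 23 2 25
f 28 25 9
f 23 25 28
f 4 30 16
f 30 10 31
f 16 31 5
f 30 31 16
f 4 16 14
f 16 5 15
f 14 15 3
f 16 15 14
f 4 14 21
f 14 3 20
f 21 20 7
f 14 20 21
f 4 21 26
f 21 7 27
f 26 27 9
f 21 27 26
f 4 26 30
f 26 9 33
f 30 33 10
f 26 33 30
f 5 31 19
f 31 10 32
f 19 32 6
f 31 32 19
f 3 15 39
f 15 5 40
f 39 40 12
f 15 40 39
f 7 20 36
f 20 3 35
f 36 35 11
f 20 35 36
f 9 27 28
f 27 7 24
f 28 24 8
f 27 24 28
f 10 33 29
f 33 9 25
f 29 25 2
f 33 25 29
f 44 43 47
f 44 47 45
f 45 47 48
f 45 48 46
f 47 43 49
f 47 49 48
f 48 49 50
f 48 50 46
f 49 43 51
f 49 51 50
f 50 51 52
f 50 52 46
f 51 43 53
f 51 53 52
f 52 53 54
f 52 54 46
f 53 43 55
f 53 55 54
f 54 55 56
f 54 56 46
f 55 43 57
f 55 57 56
f 56 57 58
f 56 58 46
f 57 43 59
f 57 59 58
f 58 59 60
f 58 60 46
f 59 43 61
f 59 61 60
f 60 61 62
f 60 62 46
f 61 43 63
f 61 63 62
f 62 63 64
f 62 64 46
f 63 43 65
f 63 65 64
f 64 65 66
f 64 66 46
f 65 43 44
f 65 44 66
f 66 44 45
f 66 45 46
f 68 67 70
f 68 70 69
f 70 67 71
f 70 71 69
f 71 67 72
f 71 72 69
f 72 67 73
f 72 73 69
f 73 67 74
f 73 74 69
f 74 67 75
f 74 75 69
f 75 67 76
f 75 76 69
f 76 67 77
f 76 77 69
f 77 67 78
f 77 78 69
f 78 67 79
f 78 79 69
f 79 67 80
f 79 80 69
f 80 67 68
f 80 68 69
f 82 84 81
f 85 82 81
f 81 84 83
f 83 85 81
f 82 88 84
f 86 82 85
f 86 88 82
f 84 88 83
f 87 85 83
f 83 88 87
f 87 86 85
f 88 86 87



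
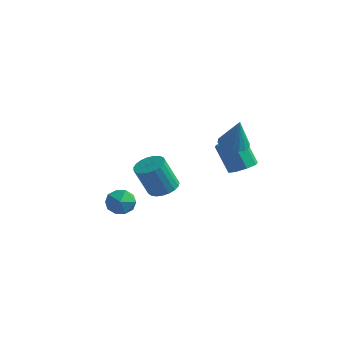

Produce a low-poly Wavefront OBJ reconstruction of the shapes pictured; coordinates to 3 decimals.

v 3.484 2.005 0.794
v 4.381 1.807 0.55
v 3.976 1.855 2.726
v 4.383 2.229 0.582
v 4.207 2.606 0.656
v 3.888 2.864 0.757
v 3.489 2.952 0.866
v 3.089 2.852 0.96
v 2.767 2.585 1.021
v 2.587 2.202 1.037
v 2.585 1.781 1.005
v 2.762 1.404 0.931
v 3.081 1.145 0.83
v 3.48 1.057 0.722
v 3.88 1.157 0.627
v 4.201 1.425 0.566
v 3.067 3.822 -2.184
v 3.631 4.551 -1.914
v 2.597 4.666 -0.066
v 2.033 3.938 -0.336
v 3.027 4.778 -2.266
v 1.994 4.893 -0.418
v 2.446 4.445 -2.57
v 1.413 4.561 -0.722
v 2.229 3.748 -2.647
v 1.196 3.863 -0.8
v 2.503 3.094 -2.454
v 1.469 3.209 -0.606
v 3.106 2.867 -2.102
v 2.073 2.982 -0.254
v 3.687 3.199 -1.798
v 2.654 3.315 0.05
v 3.904 3.897 -1.72
v 2.871 4.012 0.127
v -1.258 -1.403 -4.617
v -0.816 -1.733 -3.697
v -2.784 -2.067 -4.123
v -2.342 -2.397 -3.203
v -2.48 -1.349 -3.386
v -1.537 -0.939 -3.692
v -2.063 -2.861 -4.128
v -1.12 -2.451 -4.434
v -1.314 -2.634 -3.395
v -1.571 -1.699 -2.936
v -2.029 -2.101 -4.884
v -2.286 -1.166 -4.425
v 2.12 -3.285 -0.835
v 2.572 -2.523 -0.464
v 2.032 -3.154 1.487
v 1.58 -3.915 1.115
v 2.203 -2.382 -0.52
v 1.663 -3.012 1.43
v 1.82 -2.396 -0.631
v 1.28 -3.027 1.32
v 1.488 -2.564 -0.777
v 0.949 -3.195 1.174
v 1.266 -2.857 -0.933
v 0.726 -3.487 1.018
v 1.192 -3.223 -1.072
v 0.652 -3.854 0.878
v 1.277 -3.6 -1.171
v 0.738 -4.231 0.78
v 1.509 -3.923 -1.211
v 0.969 -4.554 0.74
v 1.846 -4.135 -1.186
v 1.307 -4.766 0.765
v 2.231 -4.2 -1.101
v 1.691 -4.831 0.85
v 2.596 -4.107 -0.97
v 2.056 -4.738 0.981
v 2.879 -3.872 -0.815
v 2.339 -4.503 1.136
v 3.031 -3.535 -0.664
v 2.491 -4.166 1.286
v 3.025 -3.154 -0.543
v 2.485 -3.785 1.408
v 2.863 -2.797 -0.472
v 2.323 -3.428 1.479
f 2 1 4
f 2 4 3
f 4 1 5
f 4 5 3
f 5 1 6
f 5 6 3
f 6 1 7
f 6 7 3
f 7 1 8
f 7 8 3
f 8 1 9
f 8 9 3
f 9 1 10
f 9 10 3
f 10 1 11
f 10 11 3
f 11 1 12
f 11 12 3
f 12 1 13
f 12 13 3
f 13 1 14
f 13 14 3
f 14 1 15
f 14 15 3
f 15 1 16
f 15 16 3
f 16 1 2
f 16 2 3
f 18 17 21
f 18 21 19
f 19 21 22
f 19 22 20
f 21 17 23
f 21 23 22
f 22 23 24
f 22 24 20
f 23 17 25
f 23 25 24
f 24 25 26
f 24 26 20
f 25 17 27
f 25 27 26
f 26 27 28
f 26 28 20
f 27 17 29
f 27 29 28
f 28 29 30
f 28 30 20
f 29 17 31
f 29 31 30
f 30 31 32
f 30 32 20
f 31 17 33
f 31 33 32
f 32 33 34
f 32 34 20
f 33 17 18
f 33 18 34
f 34 18 19
f 34 19 20
f 35 46 40
f 35 40 36
f 35 36 42
f 35 42 45
f 35 45 46
f 36 40 44
f 40 46 39
f 46 45 37
f 45 42 41
f 42 36 43
f 38 44 39
f 38 39 37
f 38 37 41
f 38 41 43
f 38 43 44
f 39 44 40
f 37 39 46
f 41 37 45
f 43 41 42
f 44 43 36
f 48 47 51
f 48 51 49
f 49 51 52
f 49 52 50
f 51 47 53
f 51 53 52
f 52 53 54
f 52 54 50
f 53 47 55
f 53 55 54
f 54 55 56
f 54 56 50
f 55 47 57
f 55 57 56
f 56 57 58
f 56 58 50
f 57 47 59
f 57 59 58
f 58 59 60
f 58 60 50
f 59 47 61
f 59 61 60
f 60 61 62
f 60 62 50
f 61 47 63
f 61 63 62
f 62 63 64
f 62 64 50
f 63 47 65
f 63 65 64
f 64 65 66
f 64 66 50
f 65 47 67
f 65 67 66
f 66 67 68
f 66 68 50
f 67 47 69
f 67 69 68
f 68 69 70
f 68 70 50
f 69 47 71
f 69 71 70
f 70 71 72
f 70 72 50
f 71 47 73
f 71 73 72
f 72 73 74
f 72 74 50
f 73 47 75
f 73 75 74
f 74 75 76
f 74 76 50
f 75 47 77
f 75 77 76
f 76 77 78
f 76 78 50
f 77 47 48
f 77 48 78
f 78 48 49
f 78 49 50



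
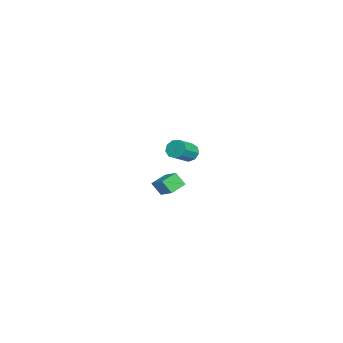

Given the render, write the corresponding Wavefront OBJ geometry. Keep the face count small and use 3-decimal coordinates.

v 3.905 -0.35 1.488
v 3.712 -0.891 2.307
v 3.238 0.433 1.849
v 3.044 -0.109 2.667
v 4.956 0.249 2.133
v 4.762 -0.293 2.951
v 4.288 1.031 2.493
v 4.095 0.49 3.312
v -4.422 1.438 1.121
v -4.021 2.04 1.217
v -2.957 1.205 2.014
v -3.358 0.602 1.919
v -4.344 1.988 1.594
v -3.28 1.153 2.391
v -4.703 1.679 1.75
v -3.64 0.844 2.547
v -4.931 1.257 1.612
v -3.868 0.422 2.409
v -4.921 0.919 1.244
v -3.857 0.084 2.042
v -4.677 0.824 0.819
v -3.613 -0.011 1.616
v -4.314 1.016 0.535
v -3.25 0.181 1.333
v -4.001 1.405 0.526
v -2.937 0.57 1.323
v -3.885 1.809 0.795
v -2.821 0.974 1.592
f 2 4 1
f 5 2 1
f 1 4 3
f 3 5 1
f 2 8 4
f 6 2 5
f 6 8 2
f 4 8 3
f 7 5 3
f 3 8 7
f 7 6 5
f 8 6 7
f 10 9 13
f 10 13 11
f 11 13 14
f 11 14 12
f 13 9 15
f 13 15 14
f 14 15 16
f 14 16 12
f 15 9 17
f 15 17 16
f 16 17 18
f 16 18 12
f 17 9 19
f 17 19 18
f 18 19 20
f 18 20 12
f 19 9 21
f 19 21 20
f 20 21 22
f 20 22 12
f 21 9 23
f 21 23 22
f 22 23 24
f 22 24 12
f 23 9 25
f 23 25 24
f 24 25 26
f 24 26 12
f 25 9 27
f 25 27 26
f 26 27 28
f 26 28 12
f 27 9 10
f 27 10 28
f 28 10 11
f 28 11 12



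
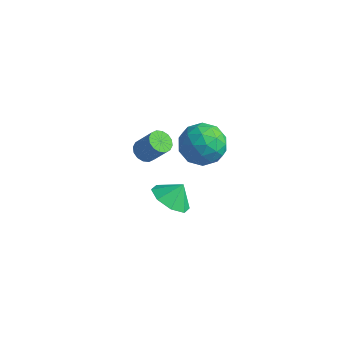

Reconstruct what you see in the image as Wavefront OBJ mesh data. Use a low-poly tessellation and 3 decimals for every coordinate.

v 1.293 1.742 -3.508
v 2.334 1.438 -3.697
v 1.627 2.338 -2.632
v 2.126 2.147 -4.101
v 1.431 2.619 -4.157
v 0.655 2.577 -3.833
v 0.253 2.046 -3.318
v 0.46 1.337 -2.914
v 1.156 0.865 -2.858
v 1.932 0.907 -3.182
v -0.274 1.837 -0.694
v 0.251 1.858 -1.077
v 1.098 2.005 0.09
v 0.574 1.983 0.474
v 0.152 2.179 -1.046
v 1 2.325 0.121
v -0.06 2.407 -0.92
v 0.787 2.554 0.247
v -0.33 2.483 -0.734
v 0.518 2.63 0.433
v -0.585 2.386 -0.537
v 0.263 2.532 0.63
v -0.756 2.141 -0.382
v 0.092 2.288 0.786
v -0.798 1.815 -0.31
v 0.049 1.962 0.857
v -0.7 1.495 -0.341
v 0.148 1.641 0.826
v -0.487 1.266 -0.467
v 0.36 1.413 0.7
v -0.218 1.19 -0.653
v 0.63 1.337 0.514
v 0.037 1.288 -0.85
v 0.885 1.434 0.317
v 0.208 1.532 -1.006
v 1.056 1.679 0.162
v 4.025 1.986 3.231
v 4.518 1.32 2.366
v 2.262 1.38 2.694
v 2.755 0.714 1.829
v 2.915 0.416 2.979
v 4.004 0.79 3.311
v 2.776 1.91 1.749
v 3.865 2.284 2.081
v 3.746 1.272 1.45
v 3.832 0.349 2.209
v 2.948 2.351 2.851
v 3.034 1.428 3.61
v 4.426 1.706 2.846
v 2.354 0.994 2.214
v 2.448 0.819 2.89
v 2.738 0.427 2.381
v 4.124 1.395 3.401
v 4.414 1.003 2.892
v 3.472 0.472 3.253
v 2.366 1.697 2.168
v 2.656 1.305 1.659
v 4.042 2.273 2.679
v 4.332 1.881 2.17
v 3.308 2.228 1.807
v 4.262 1.286 1.799
v 3.226 0.93 1.483
v 3.238 1.633 1.436
v 3.879 1.853 1.631
v 4.312 0.744 2.245
v 3.277 0.388 1.929
v 3.37 0.213 2.605
v 4.011 0.433 2.8
v 3.859 0.716 1.707
v 3.503 2.312 3.131
v 2.468 1.956 2.815
v 2.769 2.267 2.26
v 3.41 2.487 2.455
v 3.554 1.77 3.577
v 2.518 1.414 3.261
v 2.901 0.847 3.429
v 3.542 1.067 3.624
v 2.921 1.984 3.353
f 2 1 4
f 2 4 3
f 4 1 5
f 4 5 3
f 5 1 6
f 5 6 3
f 6 1 7
f 6 7 3
f 7 1 8
f 7 8 3
f 8 1 9
f 8 9 3
f 9 1 10
f 9 10 3
f 10 1 2
f 10 2 3
f 12 11 15
f 12 15 13
f 13 15 16
f 13 16 14
f 15 11 17
f 15 17 16
f 16 17 18
f 16 18 14
f 17 11 19
f 17 19 18
f 18 19 20
f 18 20 14
f 19 11 21
f 19 21 20
f 20 21 22
f 20 22 14
f 21 11 23
f 21 23 22
f 22 23 24
f 22 24 14
f 23 11 25
f 23 25 24
f 24 25 26
f 24 26 14
f 25 11 27
f 25 27 26
f 26 27 28
f 26 28 14
f 27 11 29
f 27 29 28
f 28 29 30
f 28 30 14
f 29 11 31
f 29 31 30
f 30 31 32
f 30 32 14
f 31 11 33
f 31 33 32
f 32 33 34
f 32 34 14
f 33 11 35
f 33 35 34
f 34 35 36
f 34 36 14
f 35 11 12
f 35 12 36
f 36 12 13
f 36 13 14
f 37 74 53
f 74 48 77
f 53 77 42
f 74 77 53
f 37 53 49
f 53 42 54
f 49 54 38
f 53 54 49
f 37 49 58
f 49 38 59
f 58 59 44
f 49 59 58
f 37 58 70
f 58 44 73
f 70 73 47
f 58 73 70
f 37 70 74
f 70 47 78
f 74 78 48
f 70 78 74
f 38 54 65
f 54 42 68
f 65 68 46
f 54 68 65
f 42 77 55
f 77 48 76
f 55 76 41
f 77 76 55
f 48 78 75
f 78 47 71
f 75 71 39
f 78 71 75
f 47 73 72
f 73 44 60
f 72 60 43
f 73 60 72
f 44 59 64
f 59 38 61
f 64 61 45
f 59 61 64
f 40 66 52
f 66 46 67
f 52 67 41
f 66 67 52
f 40 52 50
f 52 41 51
f 50 51 39
f 52 51 50
f 40 50 57
f 50 39 56
f 57 56 43
f 50 56 57
f 40 57 62
f 57 43 63
f 62 63 45
f 57 63 62
f 40 62 66
f 62 45 69
f 66 69 46
f 62 69 66
f 41 67 55
f 67 46 68
f 55 68 42
f 67 68 55
f 39 51 75
f 51 41 76
f 75 76 48
f 51 76 75
f 43 56 72
f 56 39 71
f 72 71 47
f 56 71 72
f 45 63 64
f 63 43 60
f 64 60 44
f 63 60 64
f 46 69 65
f 69 45 61
f 65 61 38
f 69 61 65



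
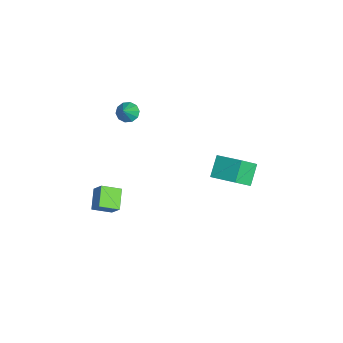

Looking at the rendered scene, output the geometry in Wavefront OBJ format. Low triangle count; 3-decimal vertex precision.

v -3.206 3.462 -2.098
v -2.714 2.704 -1.308
v -4.045 3.789 -1.261
v -3.553 3.031 -0.471
v -2.287 4.569 -1.609
v -1.795 3.811 -0.819
v -3.126 4.896 -0.772
v -2.634 4.138 0.018
v -0.073 -2.626 0.572
v 0.346 -2.263 1.229
v -0.221 -1.724 0.168
v 0.198 -1.361 0.825
v 0.882 -2.719 0.015
v 1.301 -2.356 0.672
v 0.734 -1.817 -0.389
v 1.153 -1.454 0.268
v -3.421 -1.093 3
v -3.148 -0.623 2.864
v -2.699 -1.287 3.78
v -3.385 -0.544 3.103
v -3.636 -0.674 3.303
v -3.804 -0.964 3.387
v -3.827 -1.304 3.323
v -3.694 -1.563 3.136
v -3.457 -1.642 2.897
v -3.206 -1.512 2.697
v -3.037 -1.222 2.613
v -3.015 -0.882 2.677
f 2 4 1
f 5 2 1
f 1 4 3
f 3 5 1
f 2 8 4
f 6 2 5
f 6 8 2
f 4 8 3
f 7 5 3
f 3 8 7
f 7 6 5
f 8 6 7
f 10 12 9
f 13 10 9
f 9 12 11
f 11 13 9
f 10 16 12
f 14 10 13
f 14 16 10
f 12 16 11
f 15 13 11
f 11 16 15
f 15 14 13
f 16 14 15
f 18 17 20
f 18 20 19
f 20 17 21
f 20 21 19
f 21 17 22
f 21 22 19
f 22 17 23
f 22 23 19
f 23 17 24
f 23 24 19
f 24 17 25
f 24 25 19
f 25 17 26
f 25 26 19
f 26 17 27
f 26 27 19
f 27 17 28
f 27 28 19
f 28 17 18
f 28 18 19



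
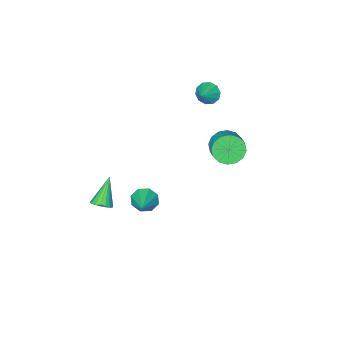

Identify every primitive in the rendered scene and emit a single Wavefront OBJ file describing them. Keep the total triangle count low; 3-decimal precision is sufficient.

v -4.191 -1.042 3.55
v -3.871 -0.823 2.98
v -3.369 -0.578 4.19
v -4.141 -0.517 3.105
v -4.429 -0.412 3.4
v -4.627 -0.547 3.753
v -4.659 -0.871 4.028
v -4.511 -1.26 4.121
v -4.242 -1.566 3.996
v -3.953 -1.672 3.701
v -3.755 -1.537 3.348
v -3.724 -1.212 3.073
v -2.875 2.144 2.594
v -2.529 2.48 1.846
v -2.08 3.292 2.417
v -2.425 2.956 3.166
v -2.943 2.68 1.887
v -2.493 3.492 2.458
v -3.338 2.736 2.117
v -2.888 3.548 2.689
v -3.608 2.633 2.475
v -3.159 3.445 3.047
v -3.683 2.4 2.866
v -3.234 3.212 3.437
v -3.54 2.098 3.183
v -3.091 2.91 3.755
v -3.22 1.808 3.343
v -2.771 2.62 3.914
v -2.807 1.608 3.302
v -2.357 2.42 3.873
v -2.412 1.552 3.071
v -1.962 2.364 3.643
v -2.141 1.655 2.713
v -1.692 2.467 3.285
v -2.066 1.888 2.323
v -1.617 2.7 2.894
v -2.209 2.19 2.005
v -1.76 3.002 2.577
v 3.151 -0.329 -0.833
v 3.603 -0.704 -0.668
v 2.189 -0.931 0.433
v 3.654 -0.48 -0.522
v 3.605 -0.227 -0.439
v 3.467 0.007 -0.433
v 3.266 0.174 -0.506
v 3.042 0.241 -0.644
v 2.84 0.196 -0.82
v 2.699 0.046 -0.998
v 2.648 -0.177 -1.143
v 2.697 -0.431 -1.227
v 2.835 -0.664 -1.232
v 3.037 -0.831 -1.159
v 3.26 -0.899 -1.021
v 3.462 -0.853 -0.846
v 2.984 3.219 2.764
v 3.35 3.335 2.155
v 3.816 4.121 3.436
v 2.926 3.681 2.215
v 2.535 3.757 2.597
v 2.408 3.517 3.076
v 2.618 3.103 3.373
v 3.042 2.756 3.312
v 3.432 2.681 2.931
v 3.56 2.92 2.451
f 2 1 4
f 2 4 3
f 4 1 5
f 4 5 3
f 5 1 6
f 5 6 3
f 6 1 7
f 6 7 3
f 7 1 8
f 7 8 3
f 8 1 9
f 8 9 3
f 9 1 10
f 9 10 3
f 10 1 11
f 10 11 3
f 11 1 12
f 11 12 3
f 12 1 2
f 12 2 3
f 14 13 17
f 14 17 15
f 15 17 18
f 15 18 16
f 17 13 19
f 17 19 18
f 18 19 20
f 18 20 16
f 19 13 21
f 19 21 20
f 20 21 22
f 20 22 16
f 21 13 23
f 21 23 22
f 22 23 24
f 22 24 16
f 23 13 25
f 23 25 24
f 24 25 26
f 24 26 16
f 25 13 27
f 25 27 26
f 26 27 28
f 26 28 16
f 27 13 29
f 27 29 28
f 28 29 30
f 28 30 16
f 29 13 31
f 29 31 30
f 30 31 32
f 30 32 16
f 31 13 33
f 31 33 32
f 32 33 34
f 32 34 16
f 33 13 35
f 33 35 34
f 34 35 36
f 34 36 16
f 35 13 37
f 35 37 36
f 36 37 38
f 36 38 16
f 37 13 14
f 37 14 38
f 38 14 15
f 38 15 16
f 40 39 42
f 40 42 41
f 42 39 43
f 42 43 41
f 43 39 44
f 43 44 41
f 44 39 45
f 44 45 41
f 45 39 46
f 45 46 41
f 46 39 47
f 46 47 41
f 47 39 48
f 47 48 41
f 48 39 49
f 48 49 41
f 49 39 50
f 49 50 41
f 50 39 51
f 50 51 41
f 51 39 52
f 51 52 41
f 52 39 53
f 52 53 41
f 53 39 54
f 53 54 41
f 54 39 40
f 54 40 41
f 56 55 58
f 56 58 57
f 58 55 59
f 58 59 57
f 59 55 60
f 59 60 57
f 60 55 61
f 60 61 57
f 61 55 62
f 61 62 57
f 62 55 63
f 62 63 57
f 63 55 64
f 63 64 57
f 64 55 56
f 64 56 57



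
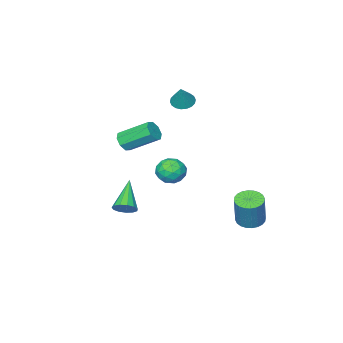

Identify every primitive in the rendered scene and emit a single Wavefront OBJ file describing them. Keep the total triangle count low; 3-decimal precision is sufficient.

v -3.066 -3.258 1.871
v -2.435 -3.432 1.653
v -2.514 -2.782 3.089
v -2.465 -3.143 1.553
v -2.614 -2.877 1.516
v -2.852 -2.686 1.55
v -3.133 -2.609 1.647
v -3.401 -2.661 1.789
v -3.602 -2.83 1.946
v -3.697 -3.085 2.089
v -3.668 -3.374 2.189
v -3.519 -3.64 2.226
v -3.28 -3.831 2.192
v -2.999 -3.908 2.095
v -2.732 -3.856 1.953
v -2.53 -3.686 1.795
v -1.867 3.53 -3.822
v -1.43 4.129 -4.061
v -0.975 4.51 -2.277
v -1.413 3.91 -2.038
v -1.699 4.265 -4.022
v -1.244 4.645 -2.238
v -1.994 4.288 -3.951
v -1.54 4.669 -2.167
v -2.27 4.197 -3.862
v -1.815 4.577 -2.078
v -2.485 4.003 -3.766
v -2.03 4.384 -1.982
v -2.605 3.738 -3.678
v -2.151 4.118 -1.894
v -2.613 3.441 -3.613
v -2.159 3.821 -1.829
v -2.508 3.157 -3.579
v -2.053 3.538 -1.795
v -2.305 2.93 -3.583
v -1.85 3.311 -1.799
v -2.036 2.795 -3.622
v -1.581 3.175 -1.838
v -1.74 2.771 -3.693
v -1.286 3.152 -1.909
v -1.465 2.863 -3.782
v -1.01 3.243 -1.998
v -1.25 3.056 -3.878
v -0.795 3.437 -2.094
v -1.129 3.322 -3.966
v -0.675 3.702 -2.182
v -1.121 3.619 -4.031
v -0.667 3.999 -2.247
v -1.227 3.902 -4.065
v -0.772 4.283 -2.281
v 4.084 0.713 -2.105
v 4.495 0.848 -1.606
v 2.936 -0.333 -0.875
v 4.242 1.12 -1.61
v 3.939 1.264 -1.771
v 3.682 1.232 -2.038
v 3.552 1.036 -2.326
v 3.592 0.737 -2.544
v 3.787 0.43 -2.622
v 4.077 0.213 -2.536
v 4.369 0.155 -2.313
v 4.57 0.274 -2.024
v 4.617 0.532 -1.76
v 1.78 2.782 0.857
v 2.517 3.186 0.823
v 2.423 1.594 0.697
v 3.16 1.998 0.663
v 2.732 1.966 1.386
v 2.334 2.7 1.485
v 2.606 2.08 0.035
v 2.208 2.814 0.134
v 3.028 2.752 0.315
v 3.105 2.681 1.149
v 1.835 2.099 0.371
v 1.912 2.028 1.205
v 2.092 3.089 0.854
v 2.848 1.691 0.666
v 2.596 1.673 1.091
v 3.03 1.91 1.071
v 1.984 2.803 1.243
v 2.418 3.04 1.223
v 2.544 2.323 1.554
v 2.522 1.74 0.297
v 2.956 1.977 0.277
v 1.91 2.87 0.449
v 2.344 3.107 0.429
v 2.396 2.457 -0.034
v 2.825 3.071 0.535
v 3.203 2.372 0.441
v 2.878 2.42 0.072
v 2.644 2.852 0.131
v 2.871 3.029 1.026
v 3.249 2.331 0.932
v 2.997 2.312 1.357
v 2.763 2.744 1.415
v 3.171 2.774 0.727
v 1.691 2.449 0.588
v 2.069 1.751 0.494
v 2.177 2.036 0.105
v 1.943 2.468 0.163
v 1.737 2.408 1.079
v 2.115 1.709 0.985
v 2.296 1.928 1.389
v 2.062 2.36 1.448
v 1.769 2.006 0.793
v 1.193 -2.969 0.279
v 1.695 -2.931 0.706
v 0.73 -1.594 1.727
v 0.227 -1.631 1.301
v 1.742 -2.605 0.323
v 0.777 -1.268 1.344
v 1.467 -2.492 -0.086
v 0.502 -1.155 0.936
v 1.031 -2.658 -0.28
v 0.066 -1.321 0.741
v 0.69 -3.006 -0.147
v -0.275 -1.669 0.874
v 0.643 -3.332 0.236
v -0.322 -1.995 1.257
v 0.918 -3.445 0.644
v -0.047 -2.108 1.666
v 1.354 -3.279 0.839
v 0.389 -1.942 1.86
f 2 1 4
f 2 4 3
f 4 1 5
f 4 5 3
f 5 1 6
f 5 6 3
f 6 1 7
f 6 7 3
f 7 1 8
f 7 8 3
f 8 1 9
f 8 9 3
f 9 1 10
f 9 10 3
f 10 1 11
f 10 11 3
f 11 1 12
f 11 12 3
f 12 1 13
f 12 13 3
f 13 1 14
f 13 14 3
f 14 1 15
f 14 15 3
f 15 1 16
f 15 16 3
f 16 1 2
f 16 2 3
f 18 17 21
f 18 21 19
f 19 21 22
f 19 22 20
f 21 17 23
f 21 23 22
f 22 23 24
f 22 24 20
f 23 17 25
f 23 25 24
f 24 25 26
f 24 26 20
f 25 17 27
f 25 27 26
f 26 27 28
f 26 28 20
f 27 17 29
f 27 29 28
f 28 29 30
f 28 30 20
f 29 17 31
f 29 31 30
f 30 31 32
f 30 32 20
f 31 17 33
f 31 33 32
f 32 33 34
f 32 34 20
f 33 17 35
f 33 35 34
f 34 35 36
f 34 36 20
f 35 17 37
f 35 37 36
f 36 37 38
f 36 38 20
f 37 17 39
f 37 39 38
f 38 39 40
f 38 40 20
f 39 17 41
f 39 41 40
f 40 41 42
f 40 42 20
f 41 17 43
f 41 43 42
f 42 43 44
f 42 44 20
f 43 17 45
f 43 45 44
f 44 45 46
f 44 46 20
f 45 17 47
f 45 47 46
f 46 47 48
f 46 48 20
f 47 17 49
f 47 49 48
f 48 49 50
f 48 50 20
f 49 17 18
f 49 18 50
f 50 18 19
f 50 19 20
f 52 51 54
f 52 54 53
f 54 51 55
f 54 55 53
f 55 51 56
f 55 56 53
f 56 51 57
f 56 57 53
f 57 51 58
f 57 58 53
f 58 51 59
f 58 59 53
f 59 51 60
f 59 60 53
f 60 51 61
f 60 61 53
f 61 51 62
f 61 62 53
f 62 51 63
f 62 63 53
f 63 51 52
f 63 52 53
f 64 101 80
f 101 75 104
f 80 104 69
f 101 104 80
f 64 80 76
f 80 69 81
f 76 81 65
f 80 81 76
f 64 76 85
f 76 65 86
f 85 86 71
f 76 86 85
f 64 85 97
f 85 71 100
f 97 100 74
f 85 100 97
f 64 97 101
f 97 74 105
f 101 105 75
f 97 105 101
f 65 81 92
f 81 69 95
f 92 95 73
f 81 95 92
f 69 104 82
f 104 75 103
f 82 103 68
f 104 103 82
f 75 105 102
f 105 74 98
f 102 98 66
f 105 98 102
f 74 100 99
f 100 71 87
f 99 87 70
f 100 87 99
f 71 86 91
f 86 65 88
f 91 88 72
f 86 88 91
f 67 93 79
f 93 73 94
f 79 94 68
f 93 94 79
f 67 79 77
f 79 68 78
f 77 78 66
f 79 78 77
f 67 77 84
f 77 66 83
f 84 83 70
f 77 83 84
f 67 84 89
f 84 70 90
f 89 90 72
f 84 90 89
f 67 89 93
f 89 72 96
f 93 96 73
f 89 96 93
f 68 94 82
f 94 73 95
f 82 95 69
f 94 95 82
f 66 78 102
f 78 68 103
f 102 103 75
f 78 103 102
f 70 83 99
f 83 66 98
f 99 98 74
f 83 98 99
f 72 90 91
f 90 70 87
f 91 87 71
f 90 87 91
f 73 96 92
f 96 72 88
f 92 88 65
f 96 88 92
f 107 106 110
f 107 110 108
f 108 110 111
f 108 111 109
f 110 106 112
f 110 112 111
f 111 112 113
f 111 113 109
f 112 106 114
f 112 114 113
f 113 114 115
f 113 115 109
f 114 106 116
f 114 116 115
f 115 116 117
f 115 117 109
f 116 106 118
f 116 118 117
f 117 118 119
f 117 119 109
f 118 106 120
f 118 120 119
f 119 120 121
f 119 121 109
f 120 106 122
f 120 122 121
f 121 122 123
f 121 123 109
f 122 106 107
f 122 107 123
f 123 107 108
f 123 108 109



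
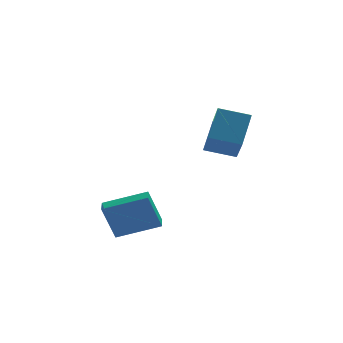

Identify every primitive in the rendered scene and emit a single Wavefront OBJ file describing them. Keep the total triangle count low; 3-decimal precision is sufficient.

v -2.049 -2.949 -4.443
v -2.664 -2.858 -2.648
v -1.896 -2.143 -4.431
v -2.511 -2.052 -2.636
v -0.009 -3.348 -3.724
v -0.624 -3.257 -1.929
v 0.144 -2.542 -3.712
v -0.471 -2.451 -1.917
v 4.346 0.815 -1.49
v 4.231 -0.782 -0.026
v 2.831 1.279 -1.104
v 2.716 -0.319 0.36
v 5.064 2.019 -0.12
v 4.949 0.421 1.344
v 3.549 2.482 0.266
v 3.434 0.885 1.73
f 2 4 1
f 5 2 1
f 1 4 3
f 3 5 1
f 2 8 4
f 6 2 5
f 6 8 2
f 4 8 3
f 7 5 3
f 3 8 7
f 7 6 5
f 8 6 7
f 10 12 9
f 13 10 9
f 9 12 11
f 11 13 9
f 10 16 12
f 14 10 13
f 14 16 10
f 12 16 11
f 15 13 11
f 11 16 15
f 15 14 13
f 16 14 15



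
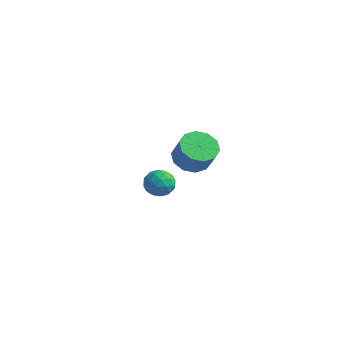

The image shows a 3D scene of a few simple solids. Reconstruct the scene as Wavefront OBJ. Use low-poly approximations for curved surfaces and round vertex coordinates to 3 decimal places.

v 1.21 -3.082 -0.123
v 1.484 -2.698 0.428
v 2.296 -3.362 -0.468
v 2.57 -2.978 0.083
v 2.211 -3.594 0.213
v 1.54 -3.422 0.427
v 2.24 -2.638 -0.467
v 1.569 -2.466 -0.253
v 2.121 -2.424 0.216
v 2.103 -3.015 0.636
v 1.677 -3.045 -0.676
v 1.659 -3.636 -0.256
v 1.251 -2.866 0.183
v 2.529 -3.194 -0.223
v 2.318 -3.557 -0.146
v 2.479 -3.331 0.178
v 1.284 -3.291 0.182
v 1.445 -3.065 0.506
v 1.873 -3.592 0.38
v 2.335 -2.995 -0.546
v 2.496 -2.769 -0.222
v 1.301 -2.729 -0.218
v 1.462 -2.503 0.106
v 1.907 -2.468 -0.42
v 1.787 -2.479 0.382
v 2.425 -2.643 0.179
v 2.232 -2.443 -0.144
v 1.837 -2.342 -0.019
v 1.776 -2.826 0.629
v 2.415 -2.99 0.426
v 2.204 -3.353 0.503
v 1.809 -3.251 0.628
v 2.151 -2.665 0.504
v 1.365 -3.07 -0.466
v 2.004 -3.234 -0.669
v 1.971 -2.809 -0.668
v 1.576 -2.707 -0.543
v 1.355 -3.417 -0.219
v 1.993 -3.581 -0.422
v 1.943 -3.718 -0.021
v 1.548 -3.617 0.104
v 1.629 -3.395 -0.544
v -0.666 2.644 -2.502
v 0.163 2.663 -2.965
v 0.796 2.435 -1.841
v -0.034 2.416 -1.378
v 0.042 3.209 -2.786
v 0.675 2.981 -1.662
v -0.349 3.539 -2.499
v 0.284 3.312 -1.375
v -0.862 3.528 -2.213
v -0.229 3.3 -1.089
v -1.3 3.178 -2.037
v -0.667 2.95 -0.913
v -1.496 2.625 -2.039
v -0.863 2.397 -0.915
v -1.375 2.079 -2.218
v -0.742 1.851 -1.094
v -0.984 1.748 -2.505
v -0.351 1.521 -1.381
v -0.471 1.76 -2.791
v 0.162 1.532 -1.667
v -0.033 2.11 -2.967
v 0.6 1.882 -1.843
f 1 38 17
f 38 12 41
f 17 41 6
f 38 41 17
f 1 17 13
f 17 6 18
f 13 18 2
f 17 18 13
f 1 13 22
f 13 2 23
f 22 23 8
f 13 23 22
f 1 22 34
f 22 8 37
f 34 37 11
f 22 37 34
f 1 34 38
f 34 11 42
f 38 42 12
f 34 42 38
f 2 18 29
f 18 6 32
f 29 32 10
f 18 32 29
f 6 41 19
f 41 12 40
f 19 40 5
f 41 40 19
f 12 42 39
f 42 11 35
f 39 35 3
f 42 35 39
f 11 37 36
f 37 8 24
f 36 24 7
f 37 24 36
f 8 23 28
f 23 2 25
f 28 25 9
f 23 25 28
f 4 30 16
f 30 10 31
f 16 31 5
f 30 31 16
f 4 16 14
f 16 5 15
f 14 15 3
f 16 15 14
f 4 14 21
f 14 3 20
f 21 20 7
f 14 20 21
f 4 21 26
f 21 7 27
f 26 27 9
f 21 27 26
f 4 26 30
f 26 9 33
f 30 33 10
f 26 33 30
f 5 31 19
f 31 10 32
f 19 32 6
f 31 32 19
f 3 15 39
f 15 5 40
f 39 40 12
f 15 40 39
f 7 20 36
f 20 3 35
f 36 35 11
f 20 35 36
f 9 27 28
f 27 7 24
f 28 24 8
f 27 24 28
f 10 33 29
f 33 9 25
f 29 25 2
f 33 25 29
f 44 43 47
f 44 47 45
f 45 47 48
f 45 48 46
f 47 43 49
f 47 49 48
f 48 49 50
f 48 50 46
f 49 43 51
f 49 51 50
f 50 51 52
f 50 52 46
f 51 43 53
f 51 53 52
f 52 53 54
f 52 54 46
f 53 43 55
f 53 55 54
f 54 55 56
f 54 56 46
f 55 43 57
f 55 57 56
f 56 57 58
f 56 58 46
f 57 43 59
f 57 59 58
f 58 59 60
f 58 60 46
f 59 43 61
f 59 61 60
f 60 61 62
f 60 62 46
f 61 43 63
f 61 63 62
f 62 63 64
f 62 64 46
f 63 43 44
f 63 44 64
f 64 44 45
f 64 45 46



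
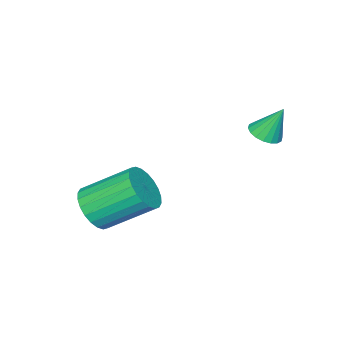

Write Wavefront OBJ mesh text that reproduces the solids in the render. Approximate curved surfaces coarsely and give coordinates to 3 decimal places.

v -3.393 -0.25 0.399
v -2.85 -0.419 0.591
v -3.647 0.25 1.561
v -2.805 -0.173 0.495
v -2.878 0.057 0.38
v -3.052 0.226 0.269
v -3.294 0.3 0.183
v -3.555 0.266 0.141
v -3.784 0.129 0.15
v -3.936 -0.082 0.208
v -3.98 -0.328 0.304
v -3.908 -0.558 0.419
v -3.734 -0.727 0.53
v -3.492 -0.801 0.615
v -3.23 -0.767 0.658
v -3.001 -0.63 0.649
v 0.492 -4.013 -2.765
v 1.07 -4.167 -2.106
v 0.165 -2.801 -0.995
v -0.412 -2.647 -1.655
v 1.233 -3.916 -2.281
v 0.328 -2.55 -1.17
v 1.284 -3.68 -2.531
v 0.379 -2.314 -1.42
v 1.214 -3.495 -2.816
v 0.309 -2.128 -1.705
v 1.034 -3.388 -3.093
v 0.129 -2.021 -1.982
v 0.772 -3.377 -3.321
v -0.133 -2.01 -2.21
v 0.468 -3.462 -3.464
v -0.437 -2.096 -2.353
v 0.167 -3.632 -3.5
v -0.738 -2.265 -2.39
v -0.085 -3.859 -3.425
v -0.99 -2.493 -2.314
v -0.248 -4.11 -3.25
v -1.153 -2.744 -2.139
v -0.299 -4.346 -3
v -1.204 -2.98 -1.889
v -0.229 -4.532 -2.715
v -1.134 -3.165 -1.604
v -0.049 -4.639 -2.438
v -0.954 -3.272 -1.327
v 0.213 -4.65 -2.21
v -0.692 -3.283 -1.099
v 0.517 -4.564 -2.067
v -0.388 -3.198 -0.956
v 0.818 -4.395 -2.03
v -0.087 -3.028 -0.92
f 2 1 4
f 2 4 3
f 4 1 5
f 4 5 3
f 5 1 6
f 5 6 3
f 6 1 7
f 6 7 3
f 7 1 8
f 7 8 3
f 8 1 9
f 8 9 3
f 9 1 10
f 9 10 3
f 10 1 11
f 10 11 3
f 11 1 12
f 11 12 3
f 12 1 13
f 12 13 3
f 13 1 14
f 13 14 3
f 14 1 15
f 14 15 3
f 15 1 16
f 15 16 3
f 16 1 2
f 16 2 3
f 18 17 21
f 18 21 19
f 19 21 22
f 19 22 20
f 21 17 23
f 21 23 22
f 22 23 24
f 22 24 20
f 23 17 25
f 23 25 24
f 24 25 26
f 24 26 20
f 25 17 27
f 25 27 26
f 26 27 28
f 26 28 20
f 27 17 29
f 27 29 28
f 28 29 30
f 28 30 20
f 29 17 31
f 29 31 30
f 30 31 32
f 30 32 20
f 31 17 33
f 31 33 32
f 32 33 34
f 32 34 20
f 33 17 35
f 33 35 34
f 34 35 36
f 34 36 20
f 35 17 37
f 35 37 36
f 36 37 38
f 36 38 20
f 37 17 39
f 37 39 38
f 38 39 40
f 38 40 20
f 39 17 41
f 39 41 40
f 40 41 42
f 40 42 20
f 41 17 43
f 41 43 42
f 42 43 44
f 42 44 20
f 43 17 45
f 43 45 44
f 44 45 46
f 44 46 20
f 45 17 47
f 45 47 46
f 46 47 48
f 46 48 20
f 47 17 49
f 47 49 48
f 48 49 50
f 48 50 20
f 49 17 18
f 49 18 50
f 50 18 19
f 50 19 20



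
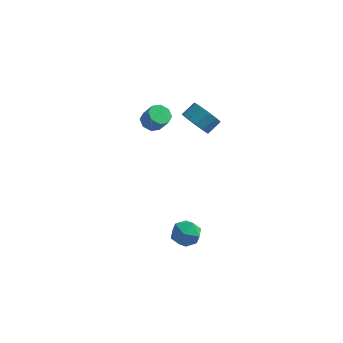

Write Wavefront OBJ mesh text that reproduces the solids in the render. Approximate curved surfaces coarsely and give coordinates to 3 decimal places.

v 3.775 -0.647 -4.596
v 4.493 -0.737 -3.954
v 3.087 -1.923 -4.006
v 3.805 -2.013 -3.364
v 3.181 -1.277 -3.292
v 3.606 -0.488 -3.657
v 3.974 -2.172 -4.303
v 4.399 -1.383 -4.668
v 4.616 -1.679 -3.773
v 4.126 -1.126 -3.148
v 3.454 -1.534 -4.812
v 2.964 -0.981 -4.187
v 3.456 2.358 2.317
v 4.27 1.883 2.087
v 4.818 2.547 2.652
v 4.004 3.022 2.883
v 4.201 2.266 1.703
v 4.749 2.931 2.269
v 3.896 2.679 1.514
v 4.444 3.343 2.08
v 3.451 2.989 1.581
v 3.999 3.653 2.146
v 3.008 3.099 1.881
v 3.555 3.763 2.446
v 2.707 2.974 2.319
v 3.254 3.638 2.885
v 2.644 2.653 2.757
v 3.191 3.317 3.323
v 2.839 2.238 3.056
v 3.386 2.903 3.621
v 3.23 1.862 3.119
v 3.777 2.526 3.685
v 3.692 1.643 2.928
v 4.24 2.307 3.494
v 4.08 1.651 2.543
v 4.628 2.315 3.109
v 1.271 1.27 3.035
v 1.863 1.514 2.753
v 2.421 1.235 3.684
v 1.829 0.99 3.965
v 1.596 1.89 3.026
v 2.153 1.611 3.957
v 1.138 1.902 3.304
v 1.696 1.623 4.235
v 0.758 1.543 3.425
v 1.316 1.264 4.355
v 0.679 1.025 3.316
v 1.237 0.746 4.247
v 0.947 0.649 3.043
v 1.504 0.37 3.974
v 1.404 0.637 2.765
v 1.962 0.358 3.696
v 1.784 0.996 2.645
v 2.342 0.717 3.575
f 1 12 6
f 1 6 2
f 1 2 8
f 1 8 11
f 1 11 12
f 2 6 10
f 6 12 5
f 12 11 3
f 11 8 7
f 8 2 9
f 4 10 5
f 4 5 3
f 4 3 7
f 4 7 9
f 4 9 10
f 5 10 6
f 3 5 12
f 7 3 11
f 9 7 8
f 10 9 2
f 14 13 17
f 14 17 15
f 15 17 18
f 15 18 16
f 17 13 19
f 17 19 18
f 18 19 20
f 18 20 16
f 19 13 21
f 19 21 20
f 20 21 22
f 20 22 16
f 21 13 23
f 21 23 22
f 22 23 24
f 22 24 16
f 23 13 25
f 23 25 24
f 24 25 26
f 24 26 16
f 25 13 27
f 25 27 26
f 26 27 28
f 26 28 16
f 27 13 29
f 27 29 28
f 28 29 30
f 28 30 16
f 29 13 31
f 29 31 30
f 30 31 32
f 30 32 16
f 31 13 33
f 31 33 32
f 32 33 34
f 32 34 16
f 33 13 35
f 33 35 34
f 34 35 36
f 34 36 16
f 35 13 14
f 35 14 36
f 36 14 15
f 36 15 16
f 38 37 41
f 38 41 39
f 39 41 42
f 39 42 40
f 41 37 43
f 41 43 42
f 42 43 44
f 42 44 40
f 43 37 45
f 43 45 44
f 44 45 46
f 44 46 40
f 45 37 47
f 45 47 46
f 46 47 48
f 46 48 40
f 47 37 49
f 47 49 48
f 48 49 50
f 48 50 40
f 49 37 51
f 49 51 50
f 50 51 52
f 50 52 40
f 51 37 53
f 51 53 52
f 52 53 54
f 52 54 40
f 53 37 38
f 53 38 54
f 54 38 39
f 54 39 40

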